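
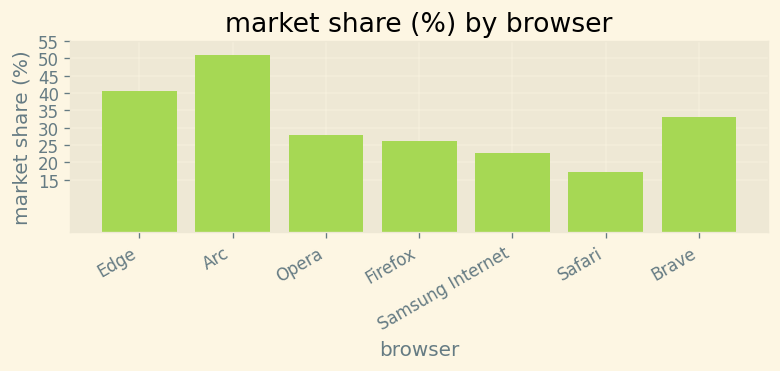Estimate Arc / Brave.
Arc ≈ 50, Brave ≈ 35; 50/35 ≈ 1.43.

≈ 1.43×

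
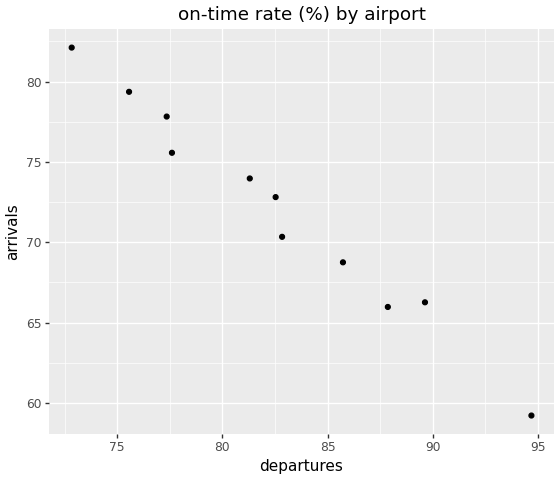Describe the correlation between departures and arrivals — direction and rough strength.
Points are negatively correlated; strong (|r| ≈ 1.0).

negative, strong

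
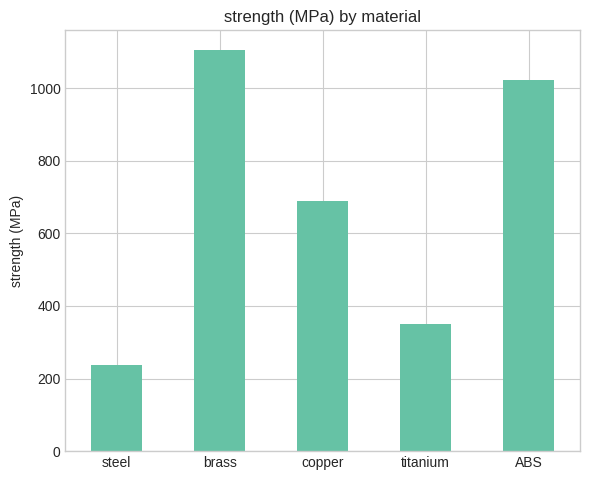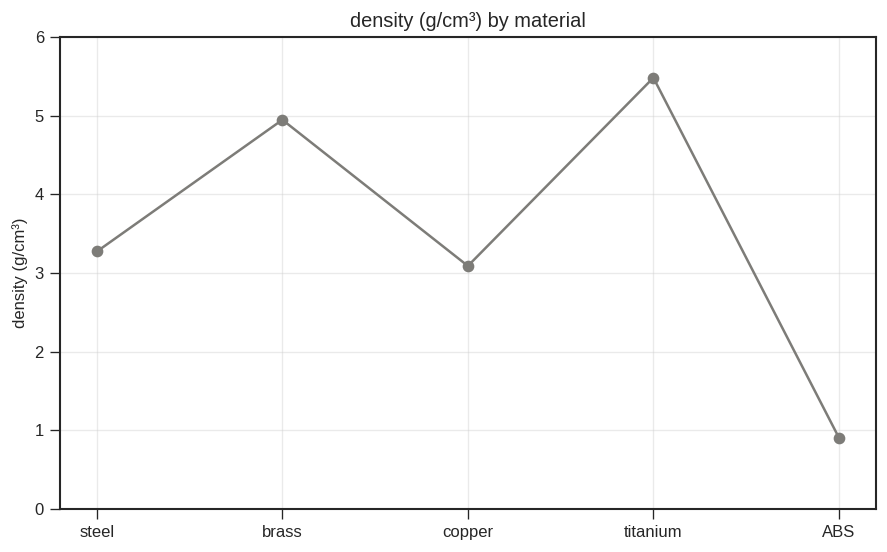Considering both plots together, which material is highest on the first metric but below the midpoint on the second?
Chart 2 median density (g/cm³) ≈ 3; below-median materials: copper, ABS. Among those, ABS has the highest strength (MPa) (≈ 1000).

ABS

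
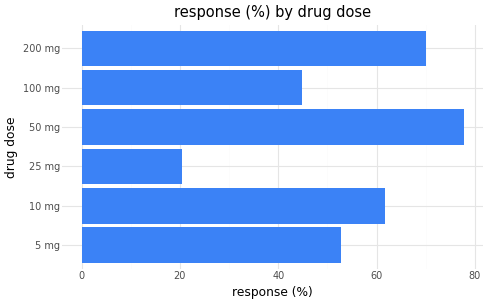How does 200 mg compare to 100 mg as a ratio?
200 mg ≈ 70, 100 mg ≈ 40; 70/40 ≈ 1.75.

≈ 1.75×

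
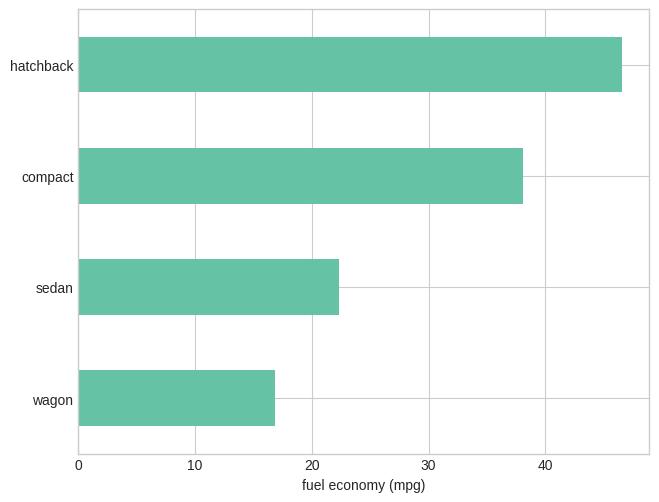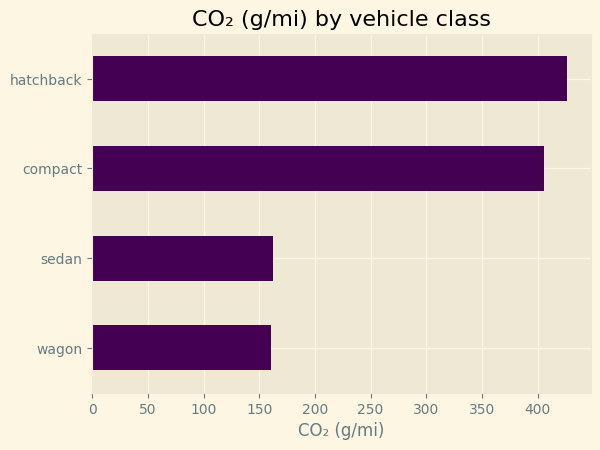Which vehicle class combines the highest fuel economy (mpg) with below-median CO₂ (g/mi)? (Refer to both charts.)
Chart 2 median CO₂ (g/mi) ≈ 300; below-median vehicle classes: wagon, sedan. Among those, sedan has the highest fuel economy (mpg) (≈ 20).

sedan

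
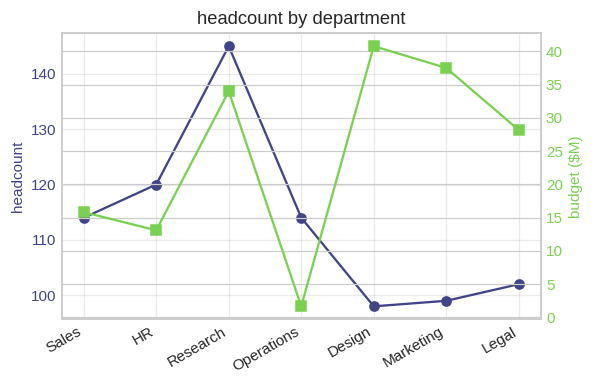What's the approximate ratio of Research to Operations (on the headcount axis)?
≈ 1.26×

Research ≈ 145, Operations ≈ 115; 145/115 ≈ 1.26.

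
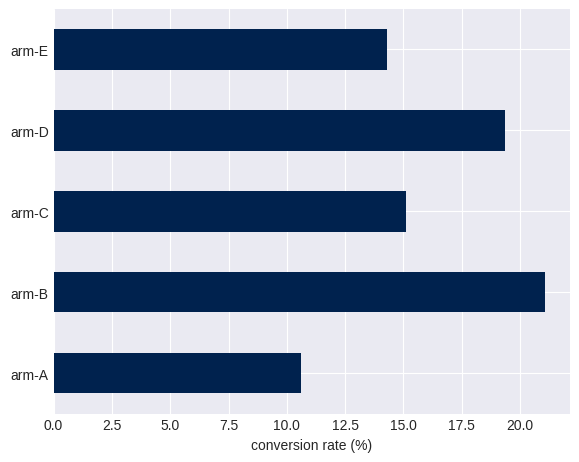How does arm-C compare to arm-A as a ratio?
arm-C ≈ 16, arm-A ≈ 10; 16/10 ≈ 1.6.

≈ 1.6×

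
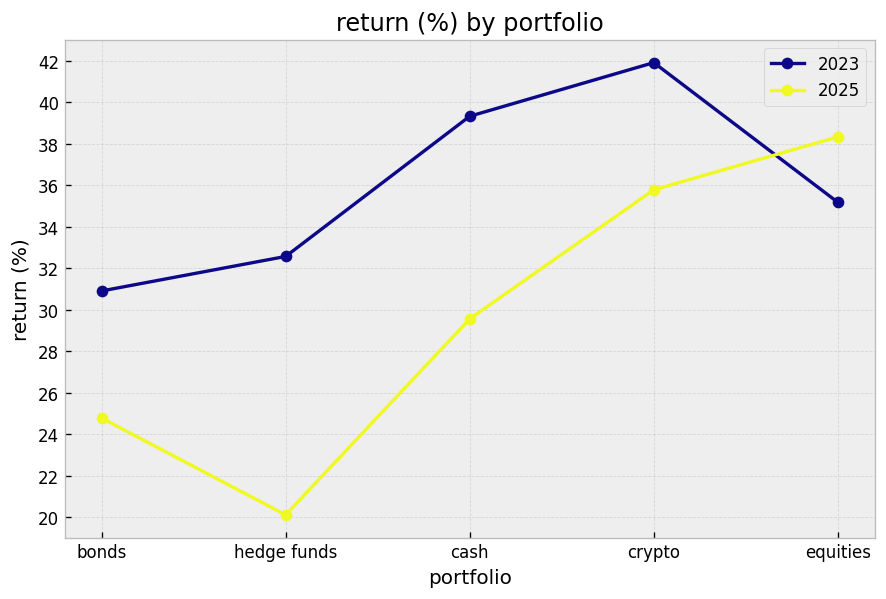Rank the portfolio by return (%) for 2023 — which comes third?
equities

Top 4 for 2023: crypto ≈ 42, cash ≈ 40, equities ≈ 36, hedge funds ≈ 32.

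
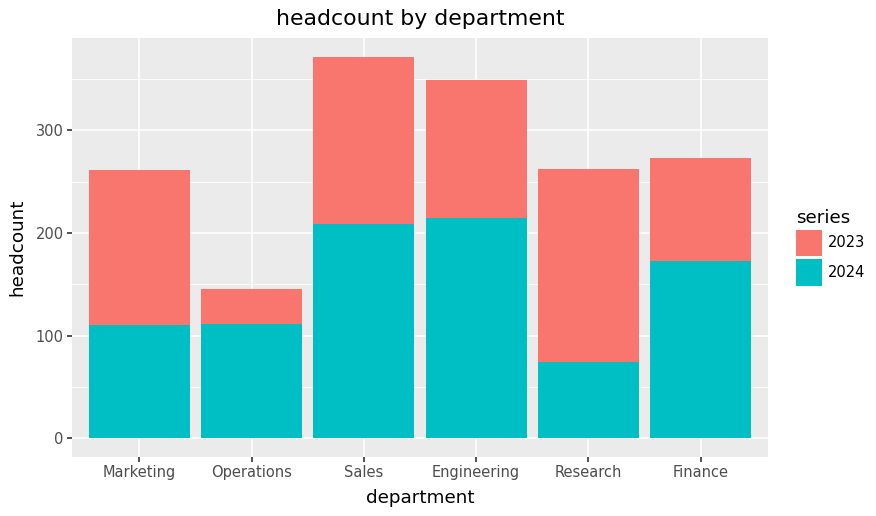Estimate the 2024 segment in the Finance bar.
2024 top ≈ 150, bottom ≈ 0; segment ≈ 150.

≈ 150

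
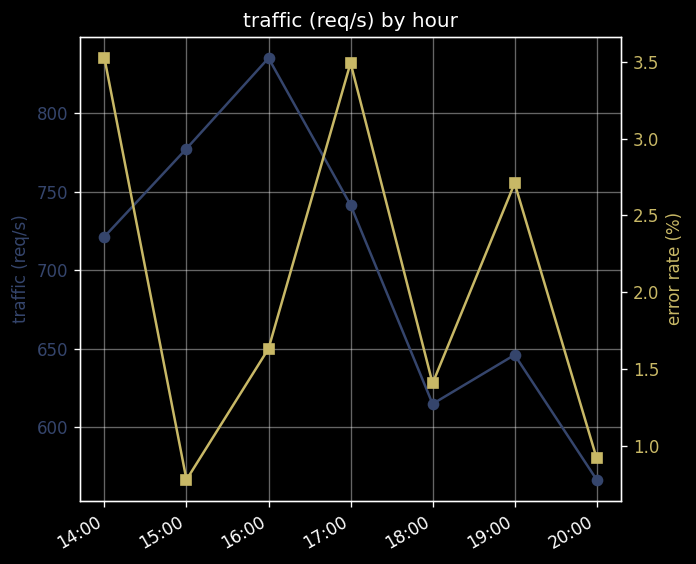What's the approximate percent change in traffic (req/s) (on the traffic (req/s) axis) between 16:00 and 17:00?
≈ -9.1%

16:00 ≈ 825, 17:00 ≈ 750; (750 − 825) / 825 ≈ -9.1%.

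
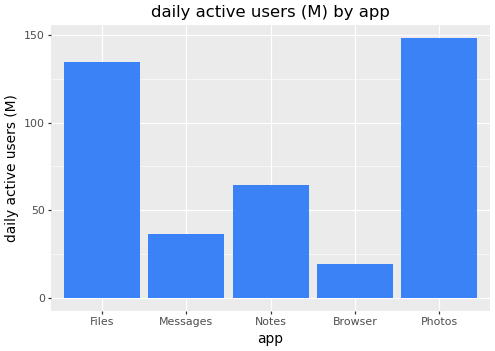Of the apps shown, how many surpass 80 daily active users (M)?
Above 80: Files, Photos.

2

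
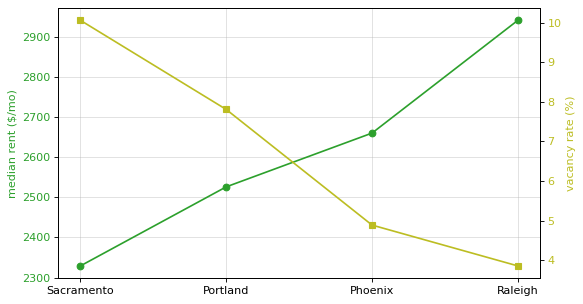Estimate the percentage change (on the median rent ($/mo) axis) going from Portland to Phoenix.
≈ +8%

Portland ≈ 2500, Phoenix ≈ 2700; (2700 − 2500) / 2500 ≈ +8%.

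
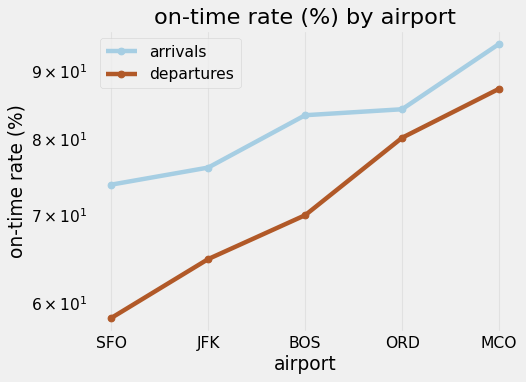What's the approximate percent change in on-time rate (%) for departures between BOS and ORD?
BOS ≈ 70, ORD ≈ 80; (80 − 70) / 70 ≈ +14.3%.

≈ +14.3%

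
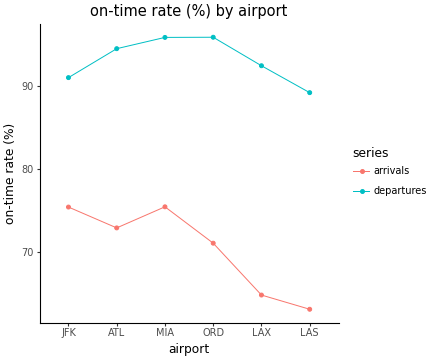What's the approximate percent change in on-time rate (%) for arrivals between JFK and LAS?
≈ -13.3%

JFK ≈ 75, LAS ≈ 65; (65 − 75) / 75 ≈ -13.3%.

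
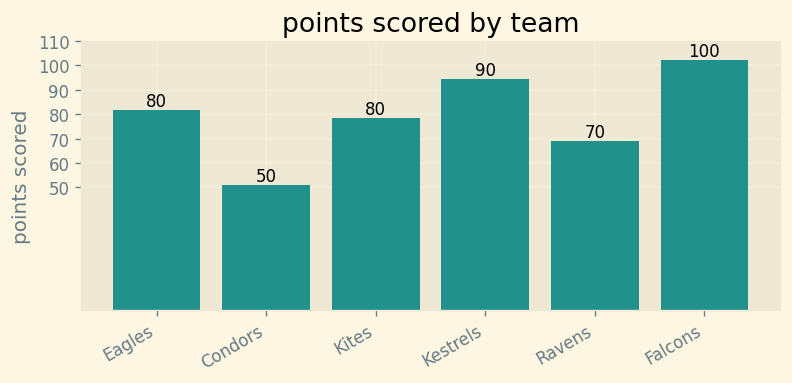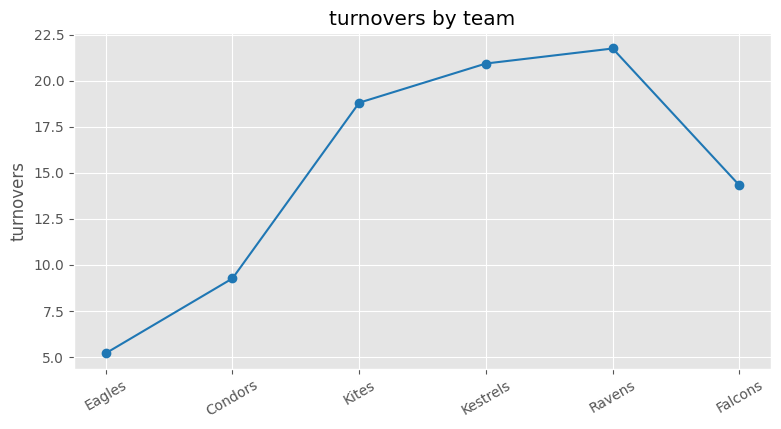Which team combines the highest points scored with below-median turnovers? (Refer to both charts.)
Chart 2 median turnovers ≈ 16; below-median teams: Eagles, Condors, Falcons. Among those, Falcons has the highest points scored (≈ 100).

Falcons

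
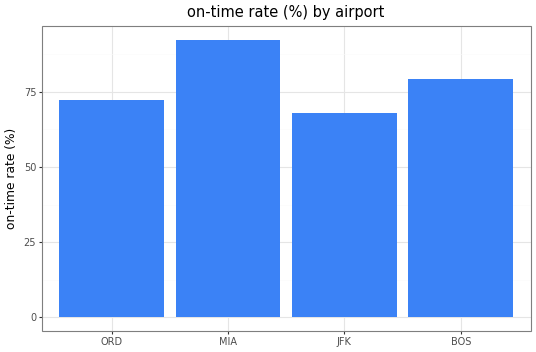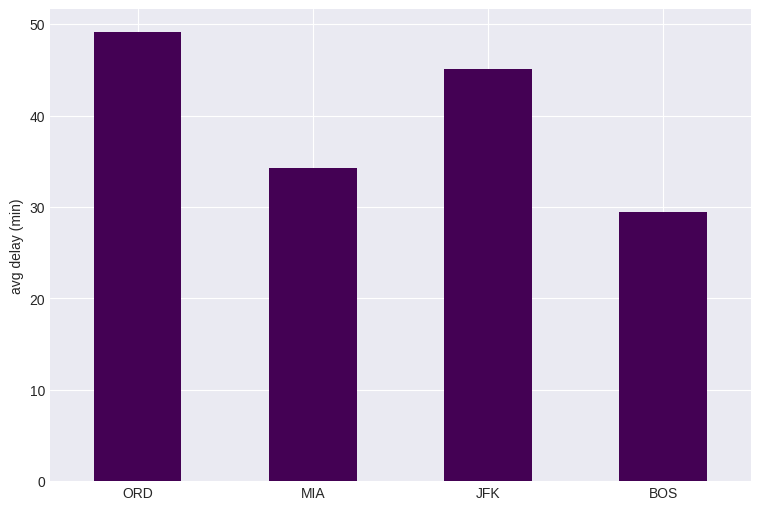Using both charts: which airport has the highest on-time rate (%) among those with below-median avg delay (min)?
Chart 2 median avg delay (min) ≈ 40; below-median airports: MIA, BOS. Among those, MIA has the highest on-time rate (%) (≈ 90).

MIA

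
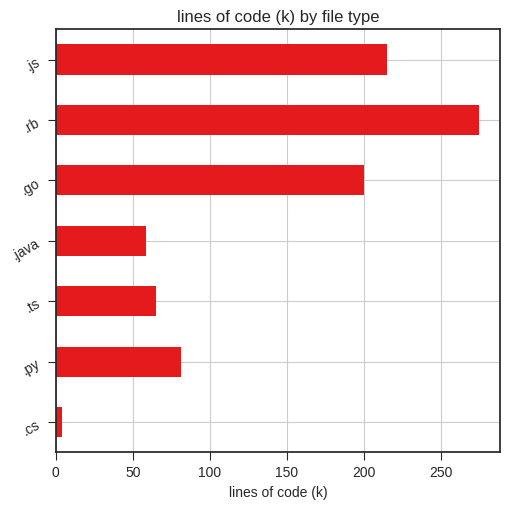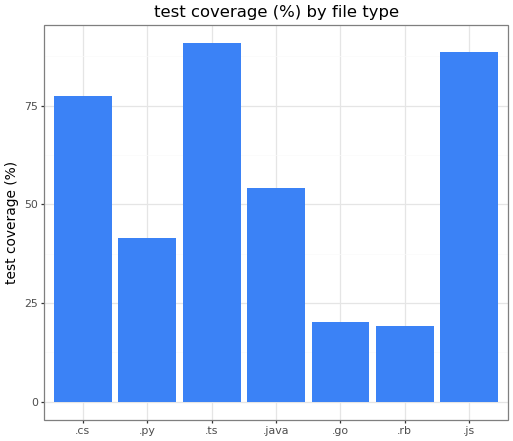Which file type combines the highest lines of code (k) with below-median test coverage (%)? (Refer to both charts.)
Chart 2 median test coverage (%) ≈ 50; below-median file types: .py, .go, .rb. Among those, .rb has the highest lines of code (k) (≈ 250).

.rb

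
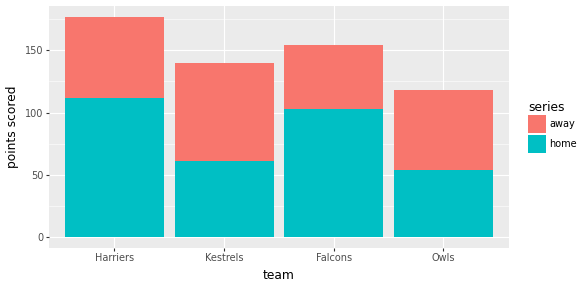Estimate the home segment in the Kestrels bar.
≈ 60

home top ≈ 60, bottom ≈ 0; segment ≈ 60.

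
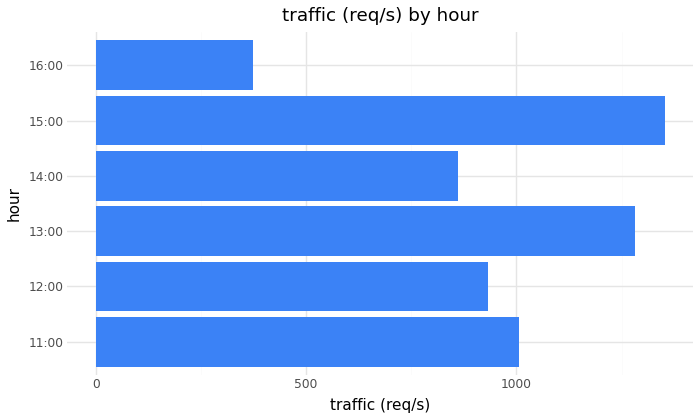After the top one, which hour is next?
13:00

Top 3: 15:00 ≈ 1400, 13:00 ≈ 1200, 11:00 ≈ 1000.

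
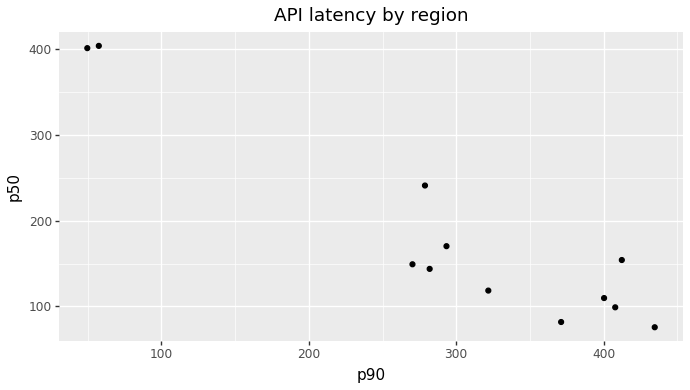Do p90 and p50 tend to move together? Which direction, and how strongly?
Points are negatively correlated; strong (|r| ≈ 0.9).

negative, strong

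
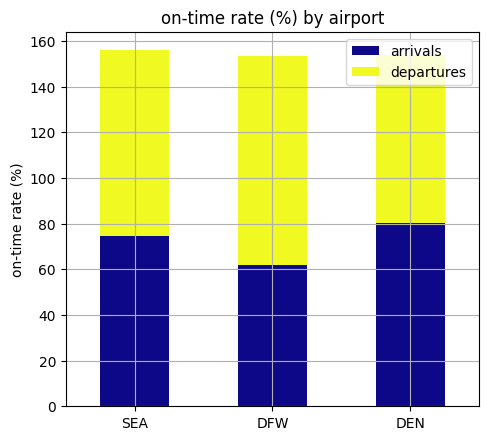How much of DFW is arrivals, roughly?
≈ 60

arrivals top ≈ 60, bottom ≈ 0; segment ≈ 60.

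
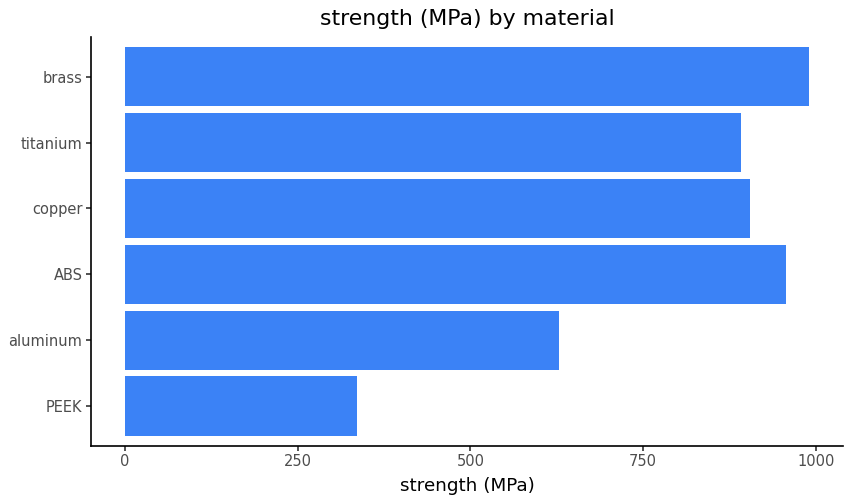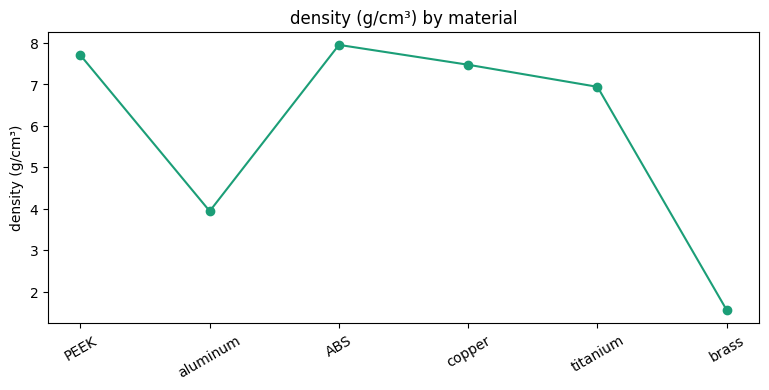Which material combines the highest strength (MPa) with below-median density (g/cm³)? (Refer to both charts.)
brass

Chart 2 median density (g/cm³) ≈ 7; below-median materials: aluminum, titanium, brass. Among those, brass has the highest strength (MPa) (≈ 1000).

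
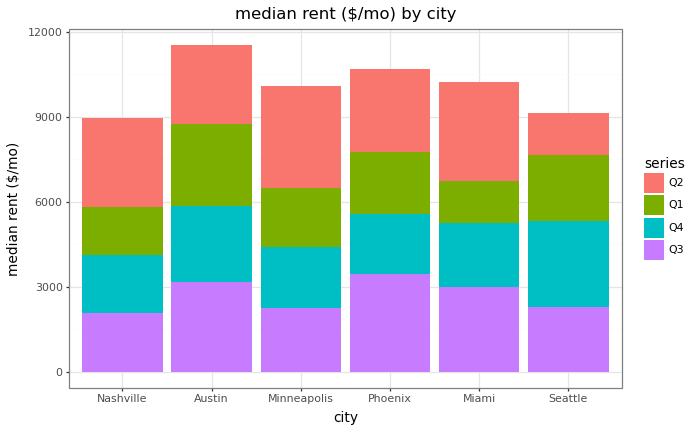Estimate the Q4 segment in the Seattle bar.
Q4 top ≈ 5000, bottom ≈ 2000; segment ≈ 3000.

≈ 3000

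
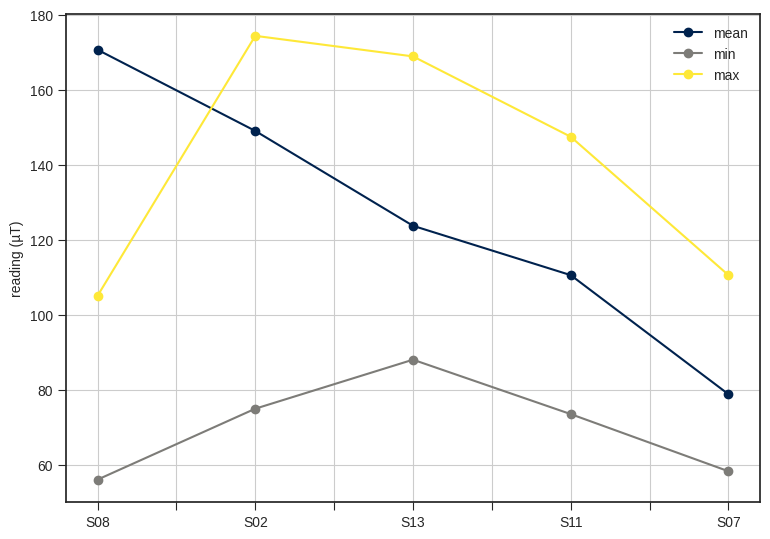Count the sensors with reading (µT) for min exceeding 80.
1

Above 80: S13.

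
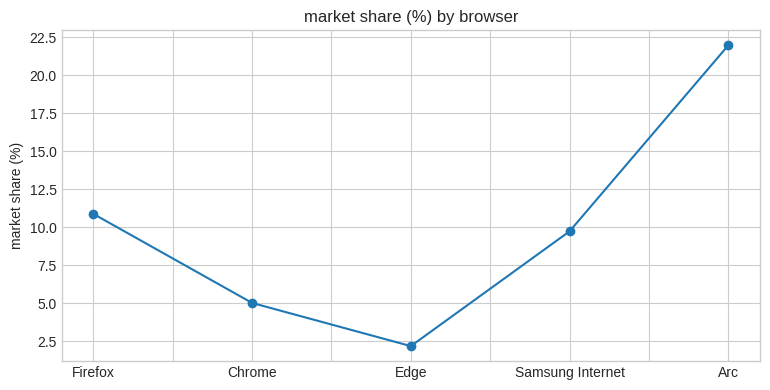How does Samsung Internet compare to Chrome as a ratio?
Samsung Internet ≈ 10, Chrome ≈ 6; 10/6 ≈ 1.67.

≈ 1.67×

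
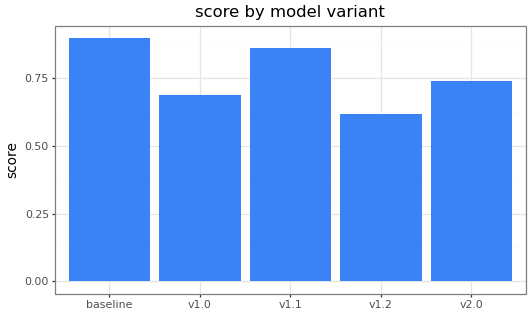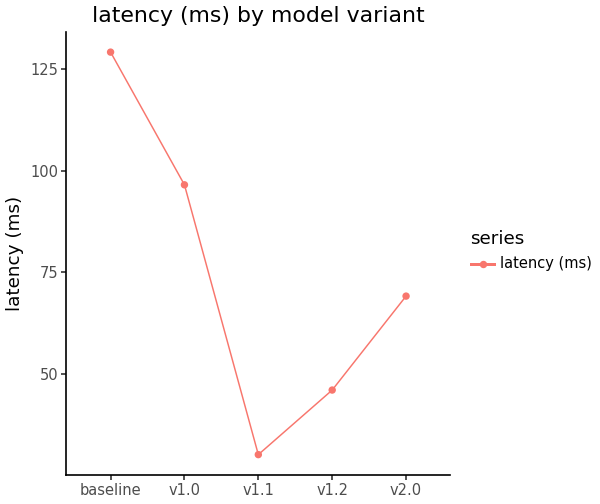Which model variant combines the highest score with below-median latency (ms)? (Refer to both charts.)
Chart 2 median latency (ms) ≈ 60; below-median model variants: v1.1, v1.2. Among those, v1.1 has the highest score (≈ 0.9).

v1.1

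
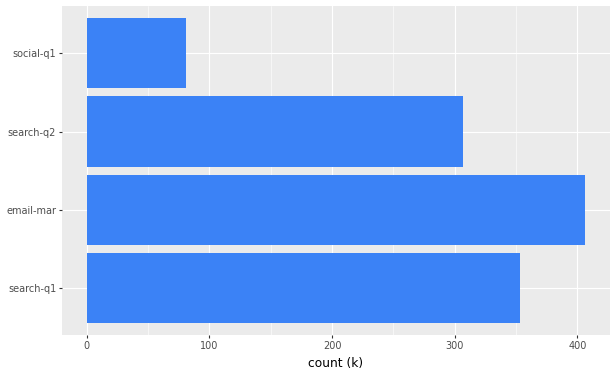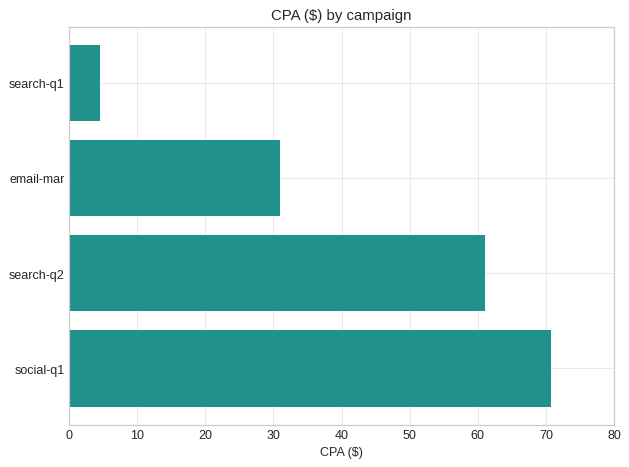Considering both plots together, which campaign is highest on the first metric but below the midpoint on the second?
Chart 2 median CPA ($) ≈ 50; below-median campaigns: search-q1, email-mar. Among those, email-mar has the highest count (k) (≈ 400).

email-mar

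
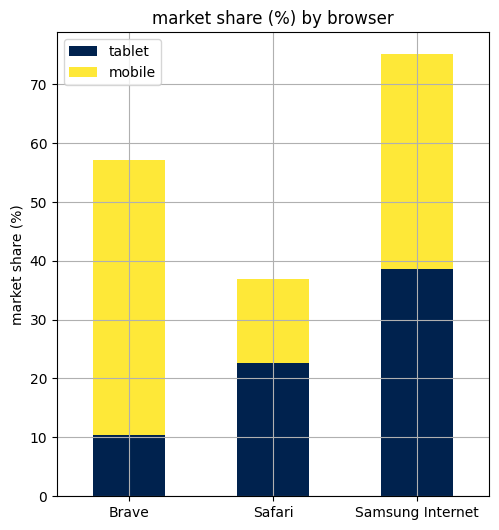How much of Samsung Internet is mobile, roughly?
mobile top ≈ 80, bottom ≈ 40; segment ≈ 40.

≈ 40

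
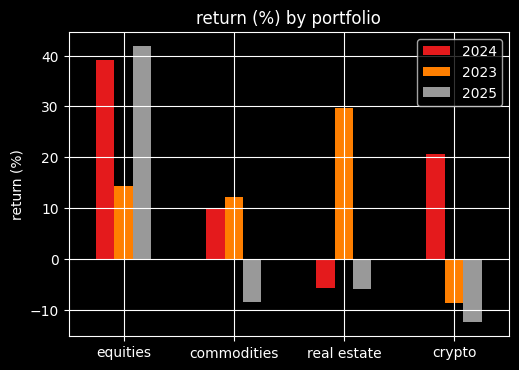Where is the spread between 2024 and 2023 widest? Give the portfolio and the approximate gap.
real estate: 2024 ≈ -5, 2023 ≈ 30 → gap ≈ 35. Next-largest (crypto) is only ≈ 30.

real estate, ≈ 35 %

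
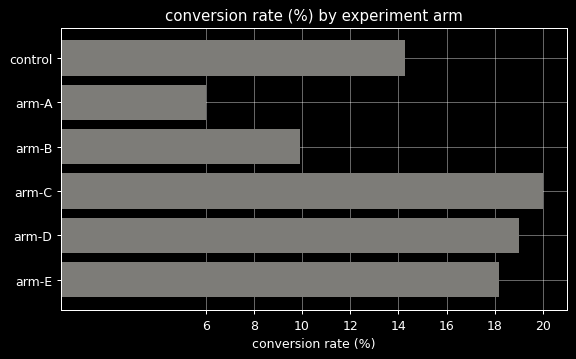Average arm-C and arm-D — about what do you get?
≈ 20

(20 + 20) / 2 ≈ 20.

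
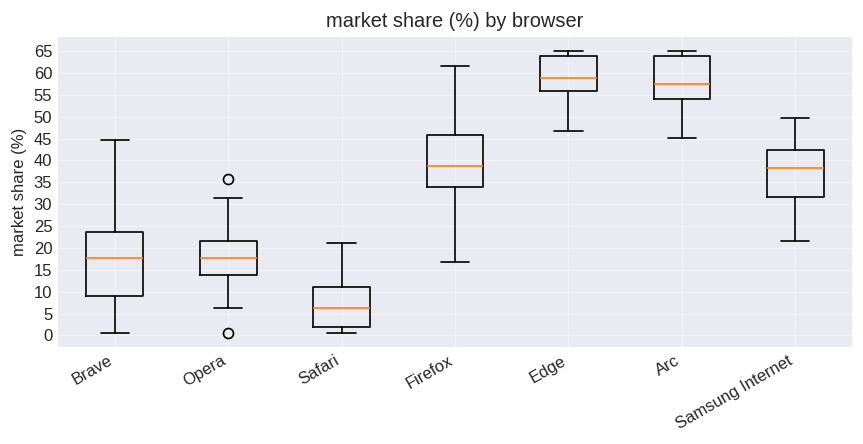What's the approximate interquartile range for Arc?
Q3 ≈ 65, Q1 ≈ 55; IQR ≈ 10.

≈ 10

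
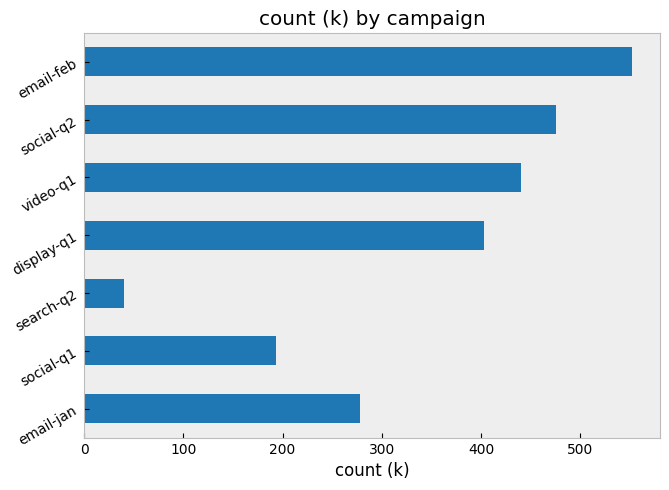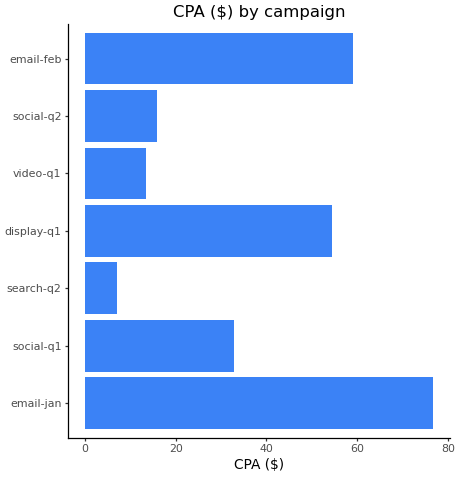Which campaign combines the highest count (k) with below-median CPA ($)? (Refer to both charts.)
social-q2

Chart 2 median CPA ($) ≈ 30; below-median campaigns: search-q2, video-q1, social-q2. Among those, social-q2 has the highest count (k) (≈ 500).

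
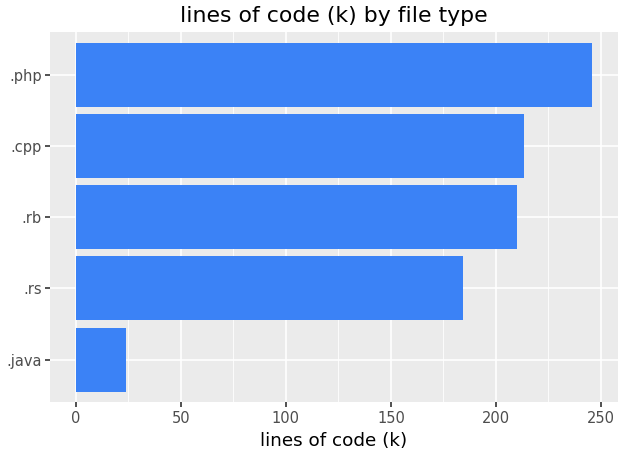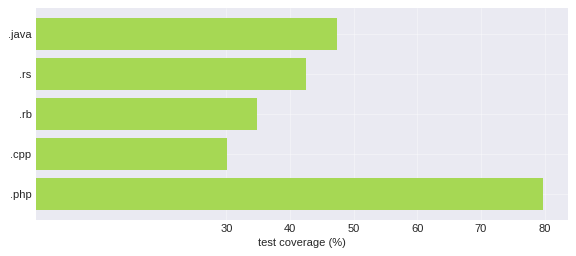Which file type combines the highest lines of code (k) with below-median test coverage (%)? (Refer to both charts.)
.cpp

Chart 2 median test coverage (%) ≈ 40; below-median file types: .rb, .cpp. Among those, .cpp has the highest lines of code (k) (≈ 225).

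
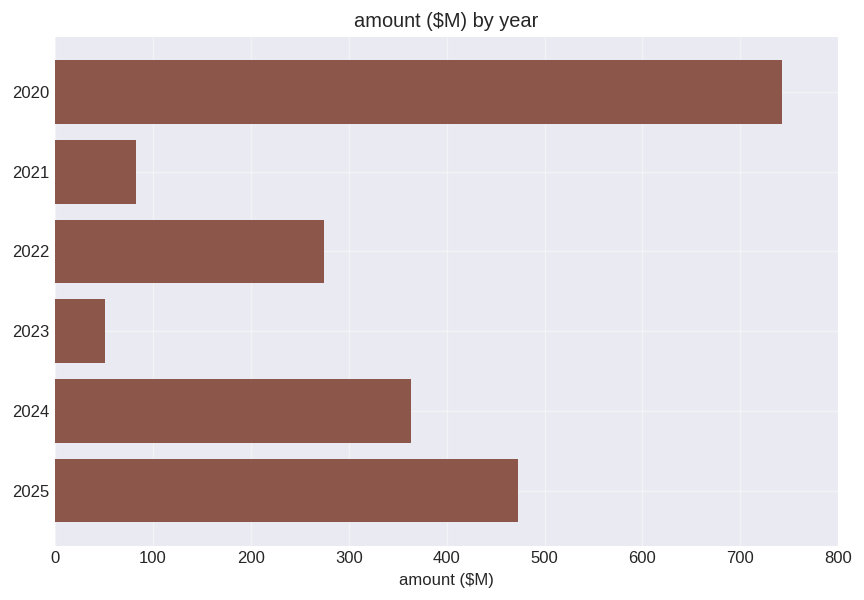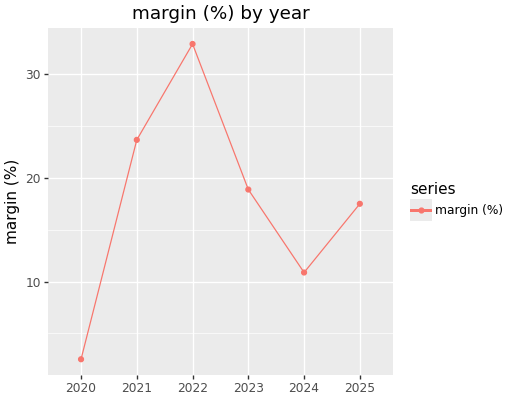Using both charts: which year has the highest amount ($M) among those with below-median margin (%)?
Chart 2 median margin (%) ≈ 20; below-median years: 2020, 2024, 2025. Among those, 2020 has the highest amount ($M) (≈ 700).

2020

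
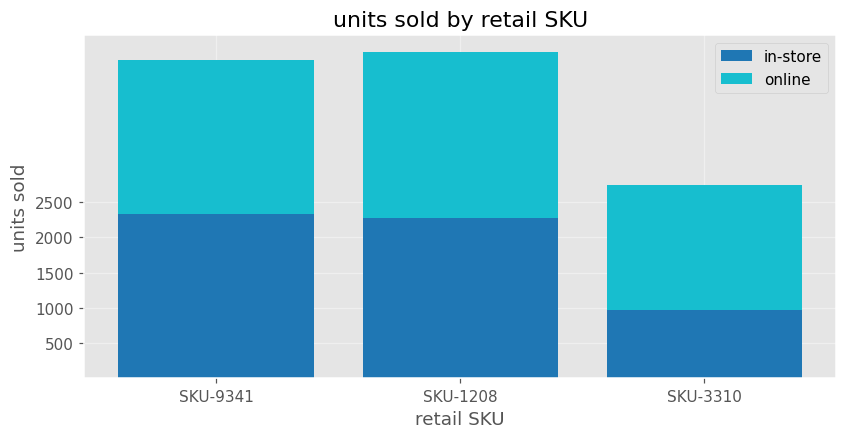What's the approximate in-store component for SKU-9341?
≈ 2500

in-store top ≈ 2500, bottom ≈ 0; segment ≈ 2500.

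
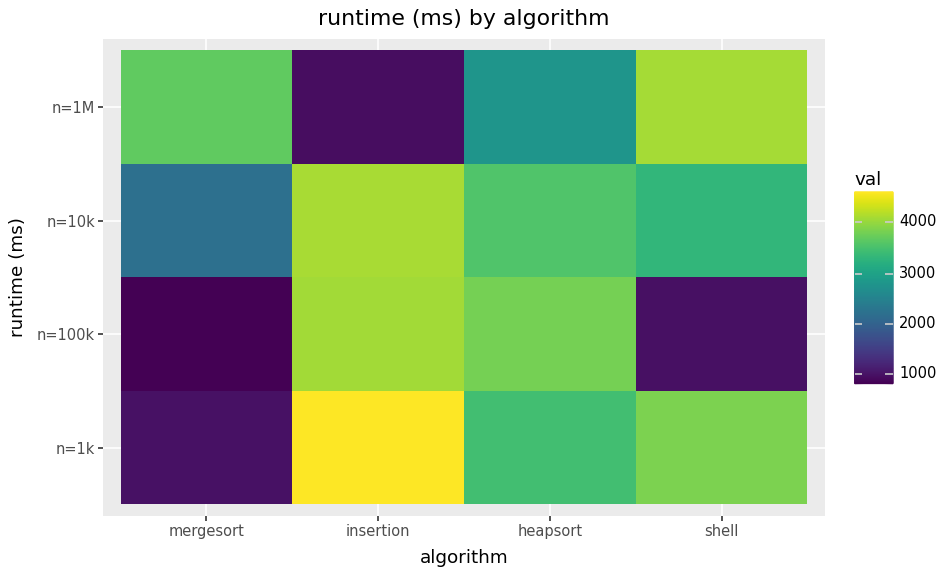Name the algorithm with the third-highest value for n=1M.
Top 4 for n=1M: shell ≈ 4000, mergesort ≈ 3500, heapsort ≈ 3000, insertion ≈ 1000.

heapsort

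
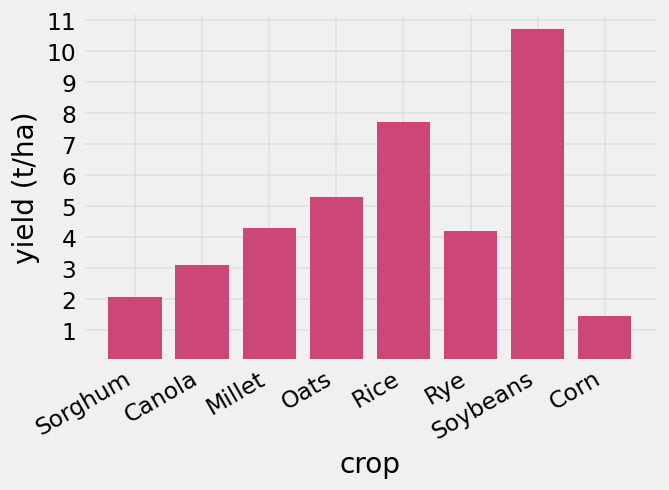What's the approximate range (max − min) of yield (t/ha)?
≈ 10

Max Soybeans ≈ 11, min Corn ≈ 1; range ≈ 10.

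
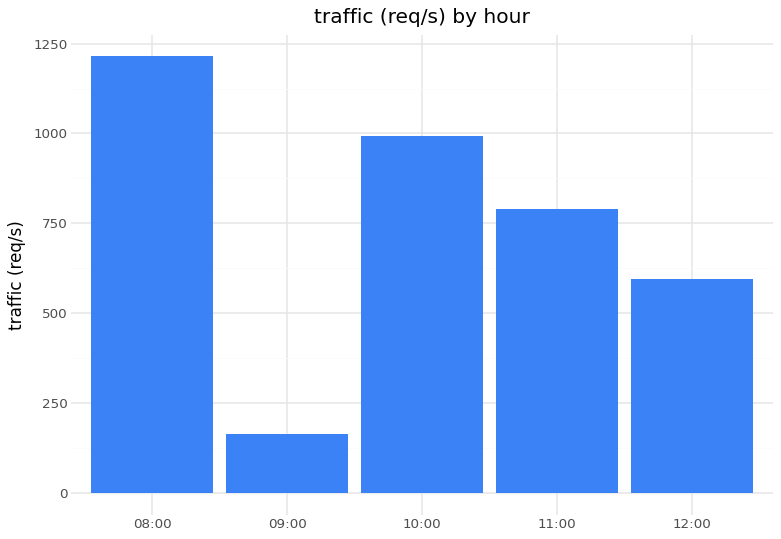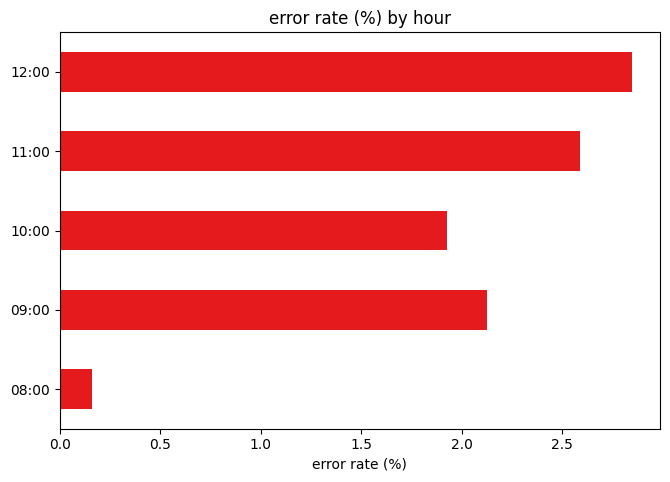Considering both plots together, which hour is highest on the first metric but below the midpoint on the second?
08:00

Chart 2 median error rate (%) ≈ 2; below-median hours: 08:00, 10:00. Among those, 08:00 has the highest traffic (req/s) (≈ 1200).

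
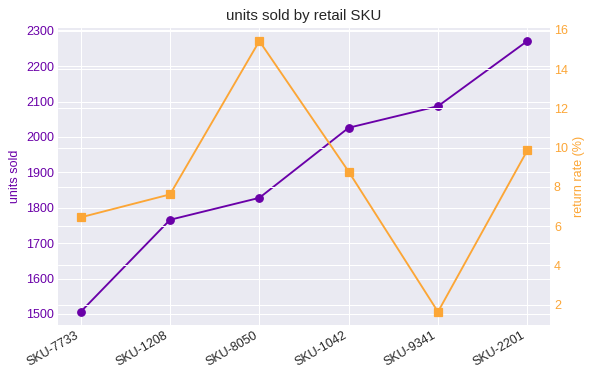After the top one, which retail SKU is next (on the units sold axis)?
Top 3 (on the units sold axis): SKU-2201 ≈ 2300, SKU-9341 ≈ 2100, SKU-1042 ≈ 2000.

SKU-9341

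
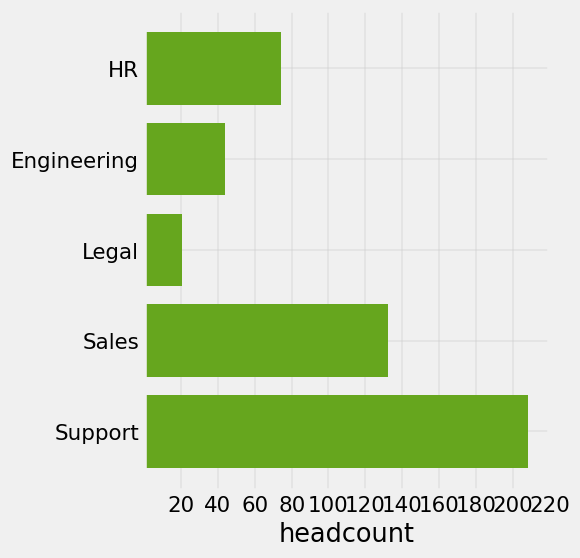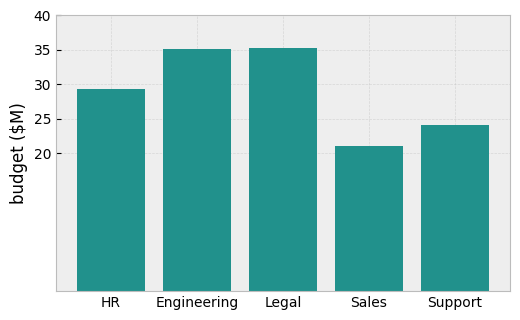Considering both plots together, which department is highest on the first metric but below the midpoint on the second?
Chart 2 median budget ($M) ≈ 30; below-median departments: Sales, Support. Among those, Support has the highest headcount (≈ 200).

Support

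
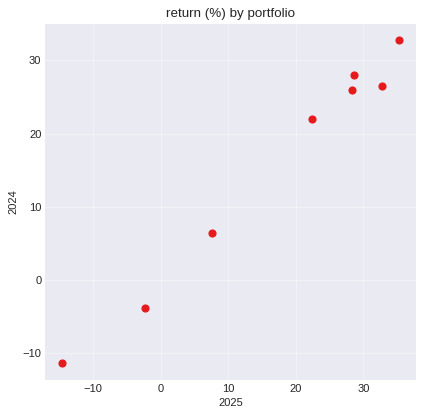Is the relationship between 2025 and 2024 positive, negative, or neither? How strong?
positive, strong

Points are positively correlated; strong (|r| ≈ 1.0).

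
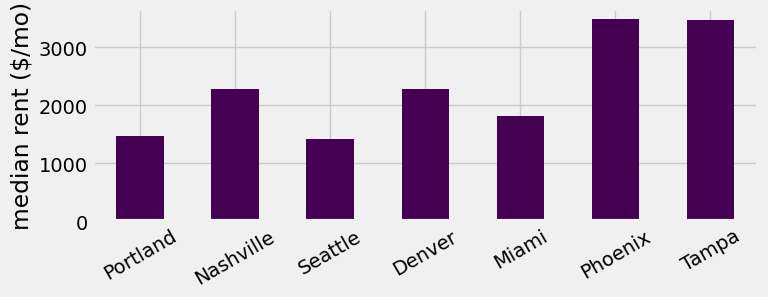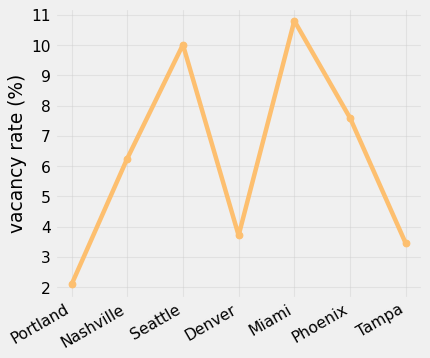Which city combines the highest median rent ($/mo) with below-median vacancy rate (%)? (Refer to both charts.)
Chart 2 median vacancy rate (%) ≈ 6; below-median cities: Portland, Denver, Tampa. Among those, Tampa has the highest median rent ($/mo) (≈ 3500).

Tampa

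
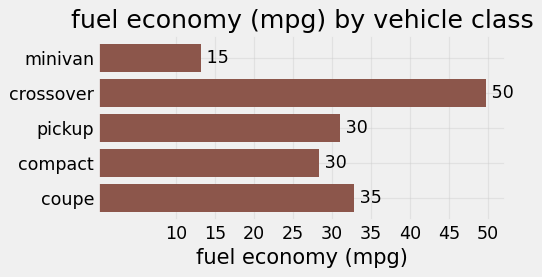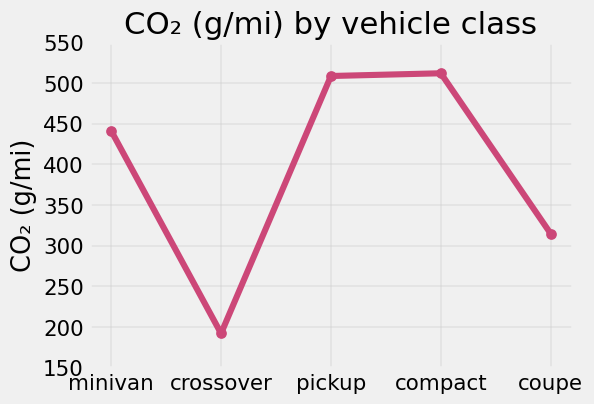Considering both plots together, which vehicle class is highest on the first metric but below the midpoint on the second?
crossover

Chart 2 median CO₂ (g/mi) ≈ 450; below-median vehicle classes: crossover, coupe. Among those, crossover has the highest fuel economy (mpg) (≈ 50).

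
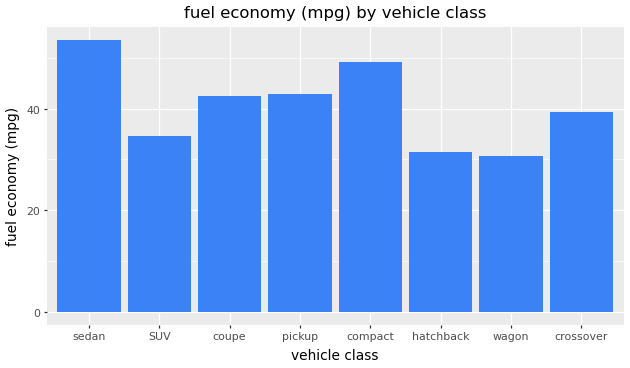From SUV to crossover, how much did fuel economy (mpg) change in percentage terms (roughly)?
≈ +14.3%

SUV ≈ 35, crossover ≈ 40; (40 − 35) / 35 ≈ +14.3%.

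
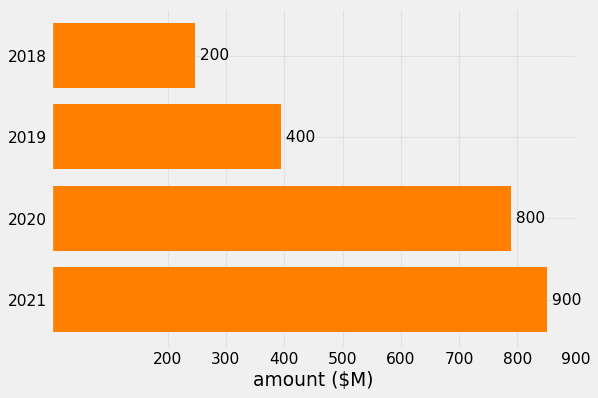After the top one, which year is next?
Top 3: 2021 ≈ 900, 2020 ≈ 800, 2019 ≈ 400.

2020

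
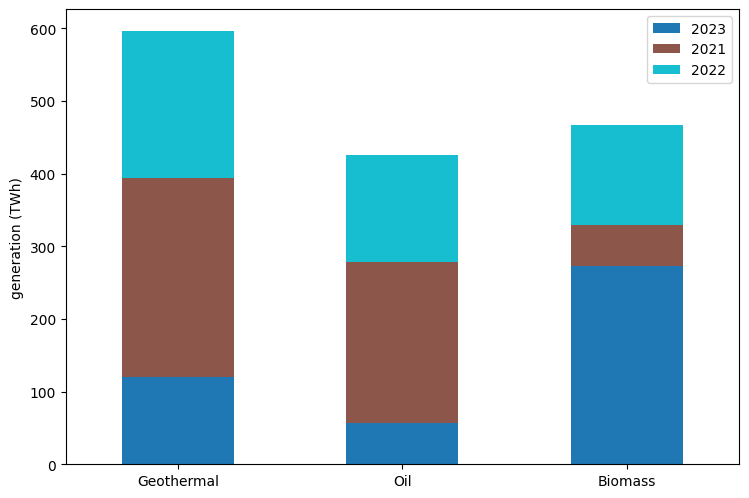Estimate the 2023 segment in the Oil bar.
2023 top ≈ 50, bottom ≈ 0; segment ≈ 50.

≈ 50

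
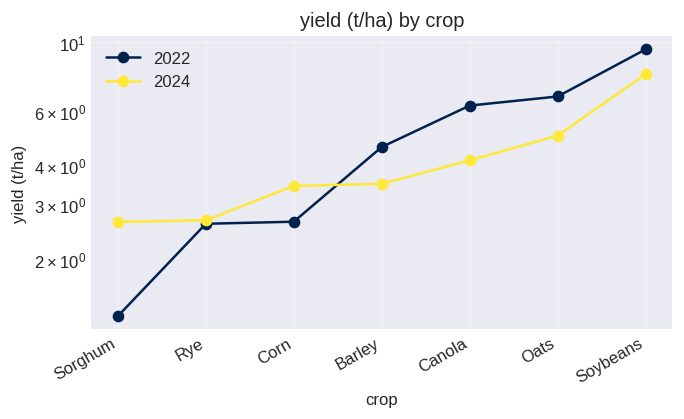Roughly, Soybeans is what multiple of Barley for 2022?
Soybeans ≈ 9, Barley ≈ 5; 9/5 ≈ 1.8.

≈ 1.8×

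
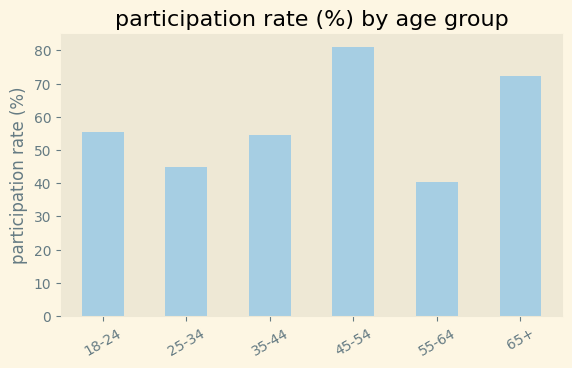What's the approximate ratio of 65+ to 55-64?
≈ 1.75×

65+ ≈ 70, 55-64 ≈ 40; 70/40 ≈ 1.75.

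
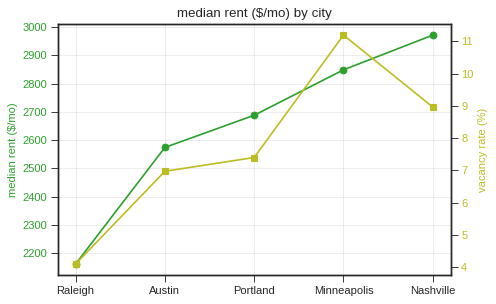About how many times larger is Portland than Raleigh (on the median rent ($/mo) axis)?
Portland ≈ 2700, Raleigh ≈ 2200; 2700/2200 ≈ 1.23.

≈ 1.23×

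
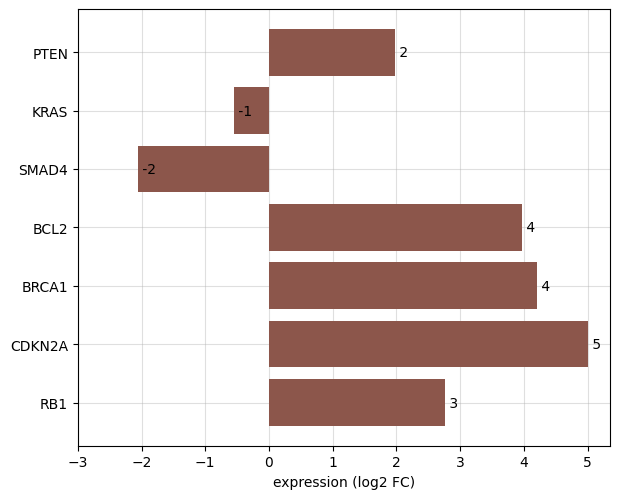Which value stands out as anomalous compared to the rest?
SMAD4

SMAD4 ≈ -2; the rest sit between ≈ -1 and ≈ 5.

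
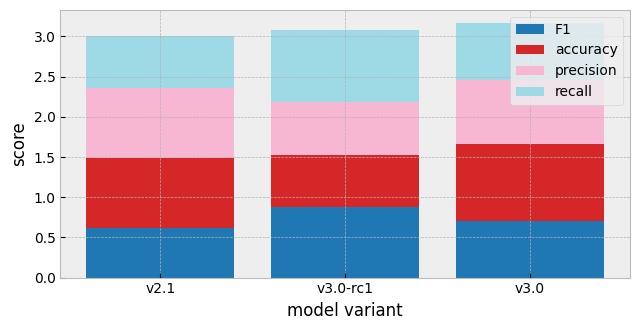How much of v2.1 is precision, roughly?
precision top ≈ 2.5, bottom ≈ 1.5; segment ≈ 1.0.

≈ 1.0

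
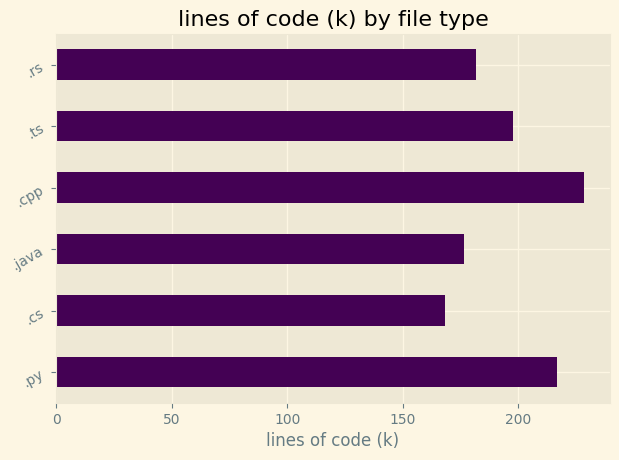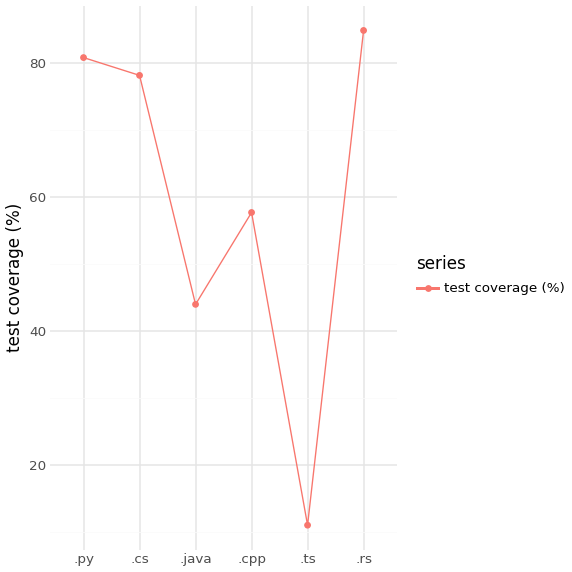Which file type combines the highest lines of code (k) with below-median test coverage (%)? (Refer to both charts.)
.cpp

Chart 2 median test coverage (%) ≈ 70; below-median file types: .java, .cpp, .ts. Among those, .cpp has the highest lines of code (k) (≈ 225).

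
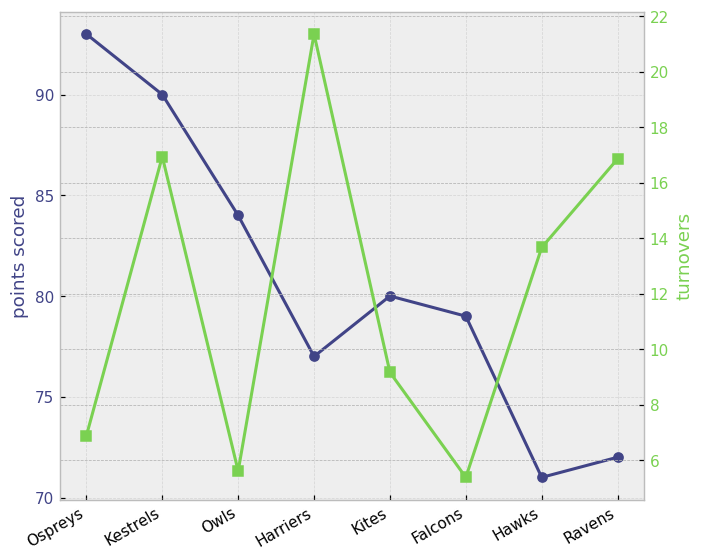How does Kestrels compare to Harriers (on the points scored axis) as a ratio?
≈ 1.18×

Kestrels ≈ 90, Harriers ≈ 76; 90/76 ≈ 1.18.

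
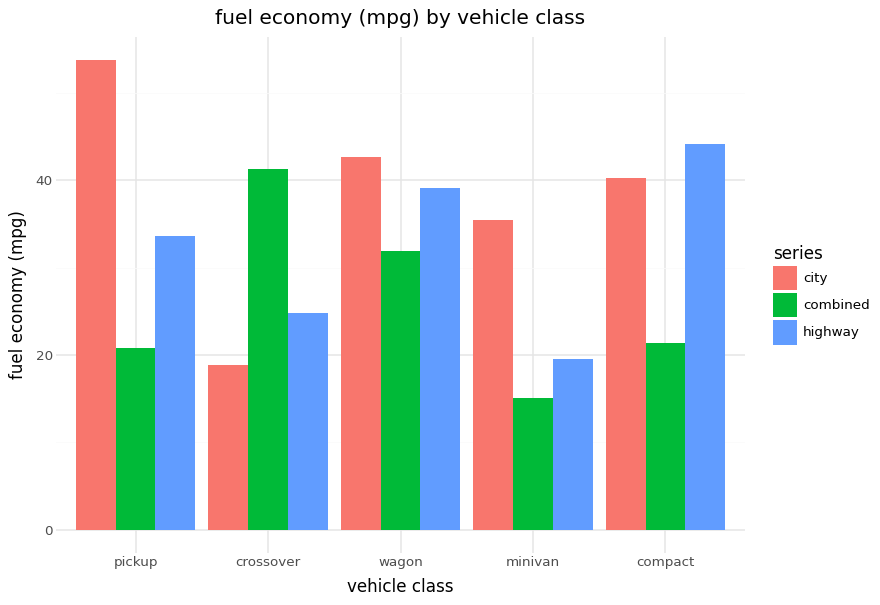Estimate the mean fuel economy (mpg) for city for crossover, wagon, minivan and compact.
≈ 35

(20 + 45 + 35 + 40) / 4 ≈ 35.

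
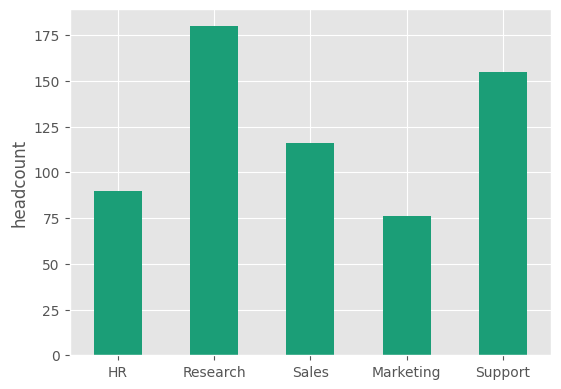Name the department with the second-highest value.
Top 3: Research ≈ 180, Support ≈ 160, Sales ≈ 120.

Support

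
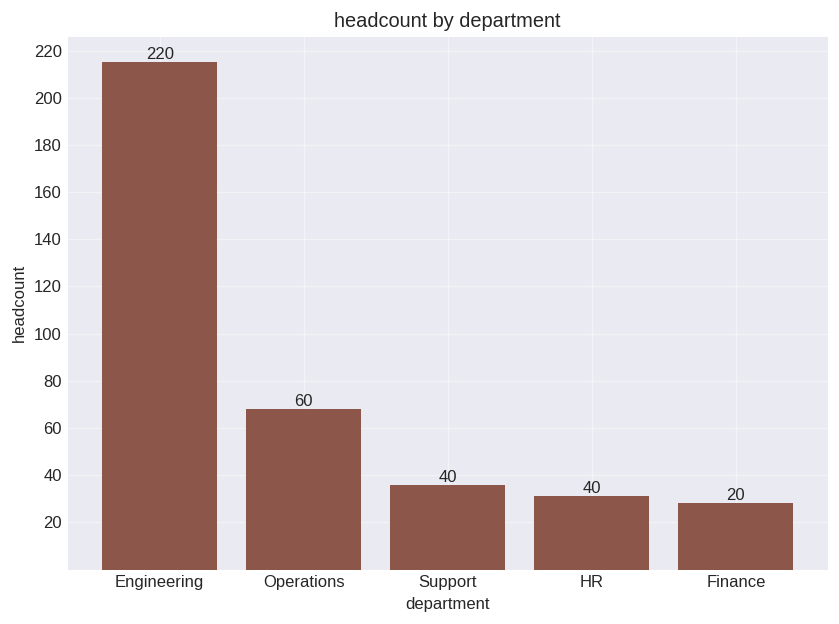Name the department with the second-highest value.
Operations

Top 3: Engineering ≈ 220, Operations ≈ 60, Support ≈ 40.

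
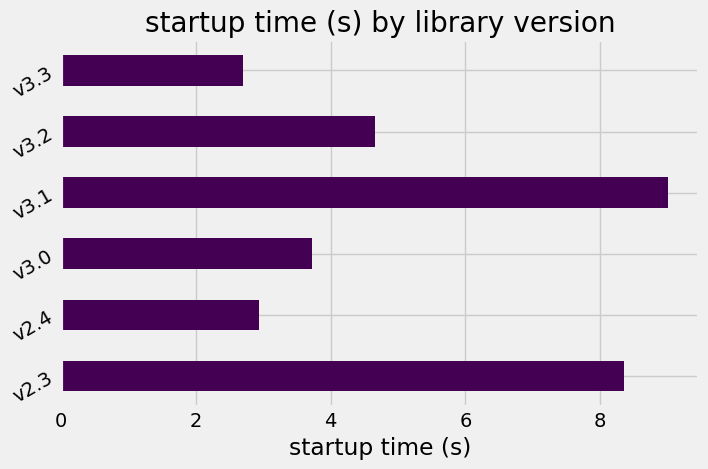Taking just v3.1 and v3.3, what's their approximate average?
≈ 6

(9 + 3) / 2 ≈ 6.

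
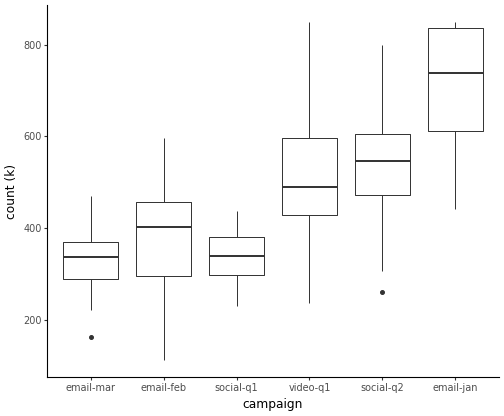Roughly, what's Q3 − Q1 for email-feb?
≈ 150

Q3 ≈ 450, Q1 ≈ 300; IQR ≈ 150.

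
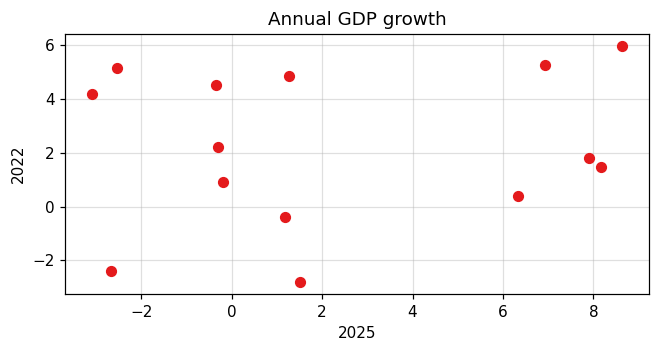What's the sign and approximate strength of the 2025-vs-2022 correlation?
no clear correlation

Points are roughly uncorrelated; weak (|r| ≈ 0.1).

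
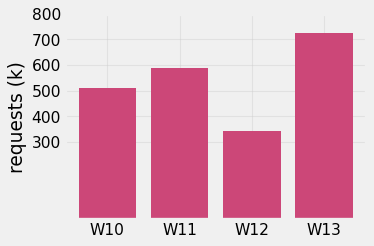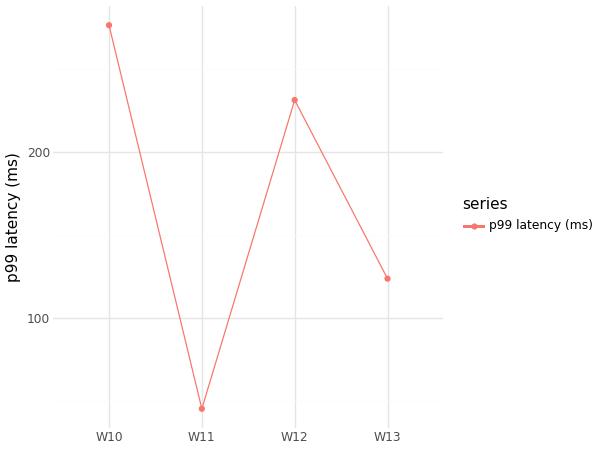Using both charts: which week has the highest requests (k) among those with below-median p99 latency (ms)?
W13

Chart 2 median p99 latency (ms) ≈ 200; below-median weeks: W11, W13. Among those, W13 has the highest requests (k) (≈ 700).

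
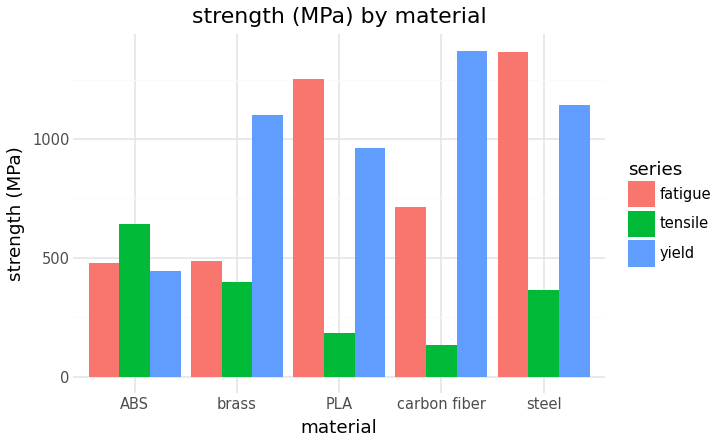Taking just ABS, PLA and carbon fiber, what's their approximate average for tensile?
≈ 333

(600 + 200 + 200) / 3 ≈ 333.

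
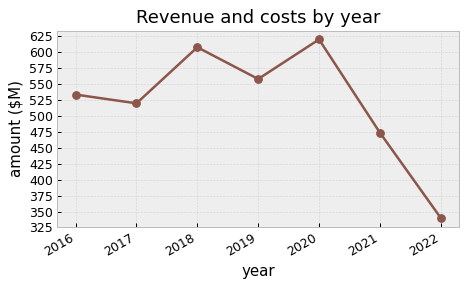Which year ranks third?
2019

Top 4: 2020 ≈ 625, 2018 ≈ 600, 2019 ≈ 550, 2016 ≈ 525.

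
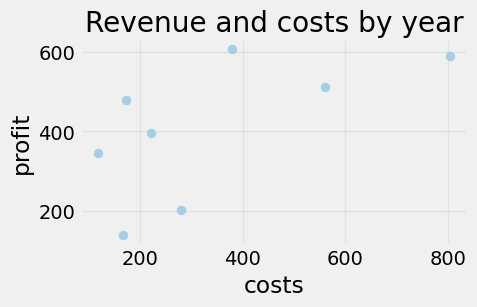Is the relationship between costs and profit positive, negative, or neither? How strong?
Points are positively correlated; moderate (|r| ≈ 0.6).

positive, moderate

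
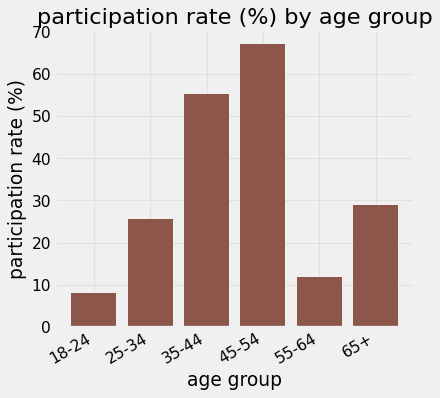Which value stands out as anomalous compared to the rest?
45-54 ≈ 70; the rest sit between ≈ 10 and ≈ 60.

45-54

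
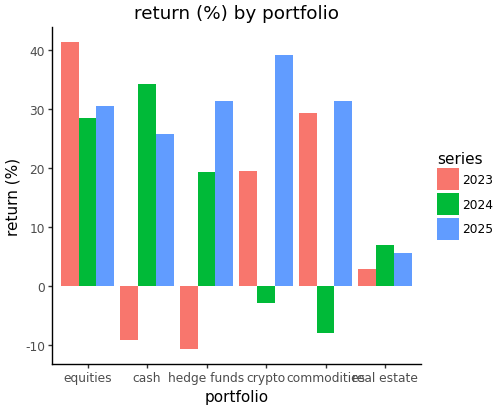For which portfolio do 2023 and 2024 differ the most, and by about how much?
cash, ≈ 45 %

cash: 2023 ≈ -10, 2024 ≈ 35 → gap ≈ 45. Next-largest (commodities) is only ≈ 40.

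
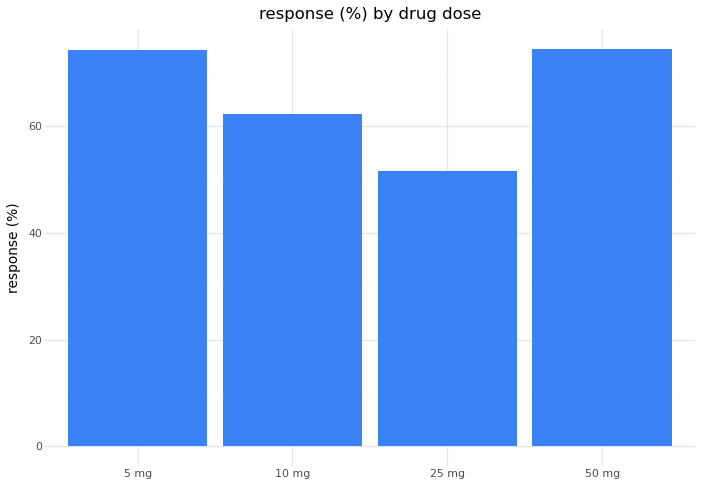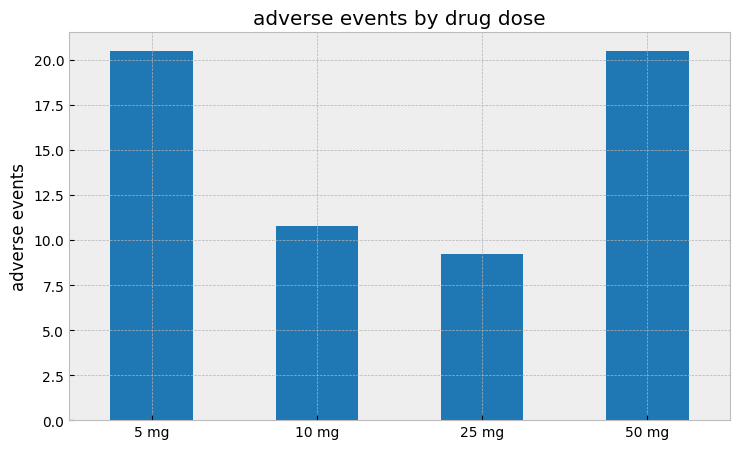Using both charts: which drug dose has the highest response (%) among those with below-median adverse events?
10 mg

Chart 2 median adverse events ≈ 16; below-median drug doses: 10 mg, 25 mg. Among those, 10 mg has the highest response (%) (≈ 60).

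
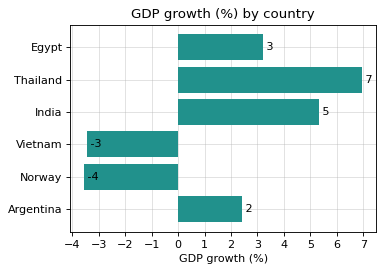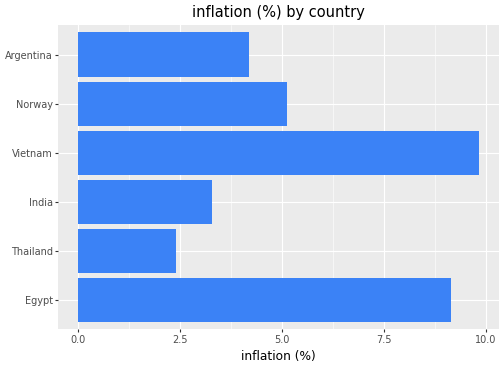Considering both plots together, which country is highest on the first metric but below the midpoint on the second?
Thailand

Chart 2 median inflation (%) ≈ 5; below-median countries: Thailand, India, Argentina. Among those, Thailand has the highest GDP growth (%) (≈ 7).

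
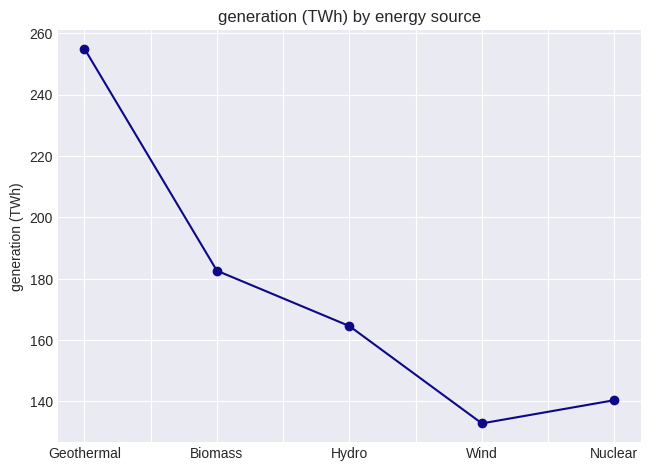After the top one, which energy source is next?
Top 3: Geothermal ≈ 260, Biomass ≈ 180, Hydro ≈ 160.

Biomass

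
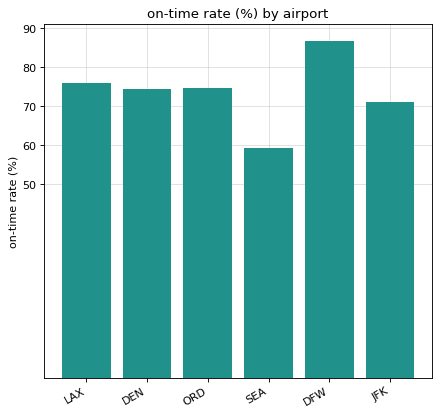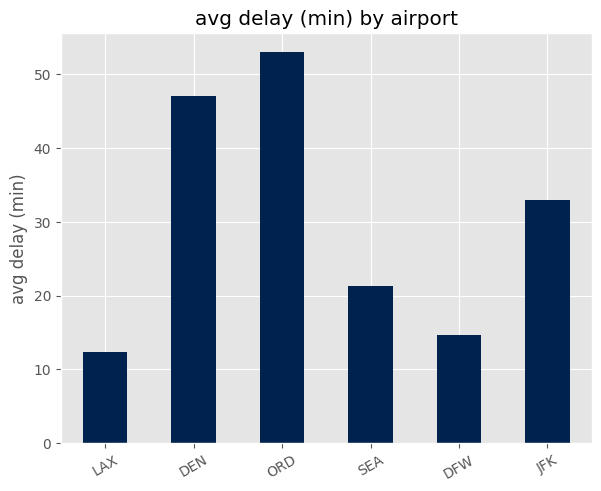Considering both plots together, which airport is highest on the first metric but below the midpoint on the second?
Chart 2 median avg delay (min) ≈ 25; below-median airports: LAX, SEA, DFW. Among those, DFW has the highest on-time rate (%) (≈ 90).

DFW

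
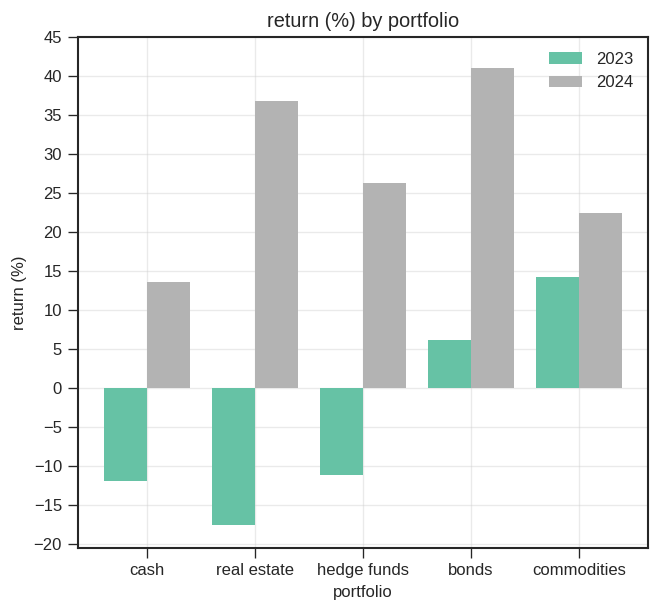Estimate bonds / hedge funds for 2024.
≈ 1.6×

bonds ≈ 40, hedge funds ≈ 25; 40/25 ≈ 1.6.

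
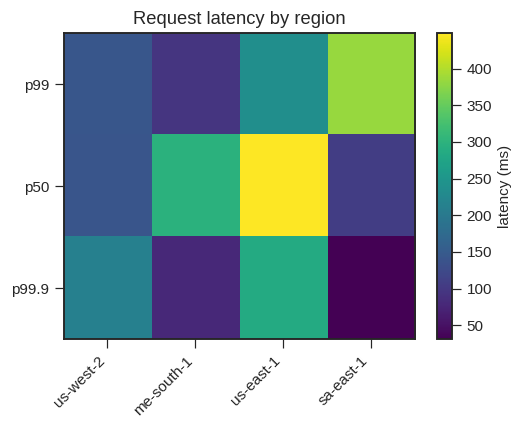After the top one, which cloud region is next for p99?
Top 3 for p99: sa-east-1 ≈ 400, us-east-1 ≈ 250, us-west-2 ≈ 150.

us-east-1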